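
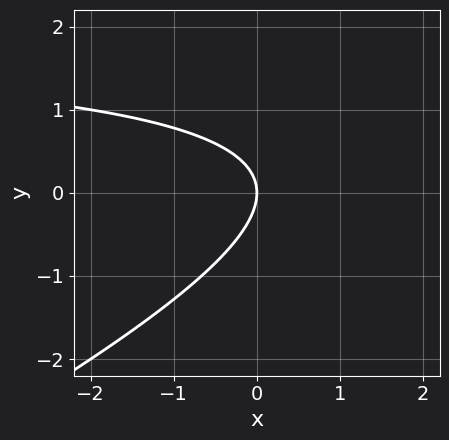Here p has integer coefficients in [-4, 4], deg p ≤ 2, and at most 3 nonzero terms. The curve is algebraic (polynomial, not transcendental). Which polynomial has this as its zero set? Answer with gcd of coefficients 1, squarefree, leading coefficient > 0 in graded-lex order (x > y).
x*y - 2*y^2 - 2*x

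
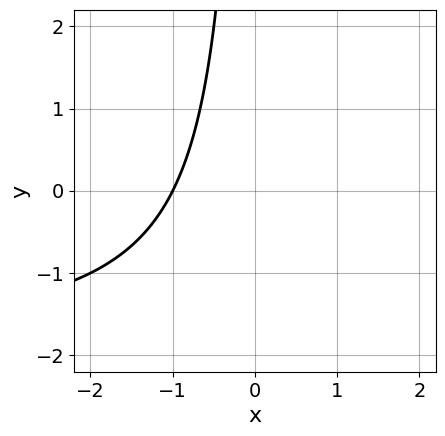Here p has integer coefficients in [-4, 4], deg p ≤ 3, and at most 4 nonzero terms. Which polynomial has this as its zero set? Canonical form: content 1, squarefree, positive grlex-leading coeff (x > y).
x*y + 2*x + 2

First, deg p = 2. The shape is more complex than any degree-1 curve.
Next, reading off the gridlines: it misses every integer gridline on the y-axis; it crosses the x-axis at the gridline x = -1.
Finally, fitting integer coefficients to these (and the overall shape) gives p.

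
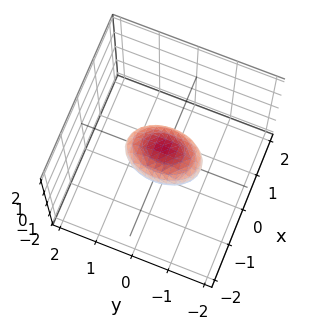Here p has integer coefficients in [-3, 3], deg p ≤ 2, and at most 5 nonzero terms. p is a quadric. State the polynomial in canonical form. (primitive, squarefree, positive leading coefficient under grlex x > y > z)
deg p = 2. Bounded and convex; a quadric.
Symmetries: it's symmetric under x → −x, forcing even powers of x; it's symmetric under y → −y, forcing even powers of y; the z ↦ −z reflection is a symmetry, so z appears only in even powers.
From the axis intercepts and sections: the y-axis gridline crossings are at y ∈ {-1, 1}.
Matching integer coefficients to the picture gives p.

2*x^2 + y^2 + 2*z^2 - 1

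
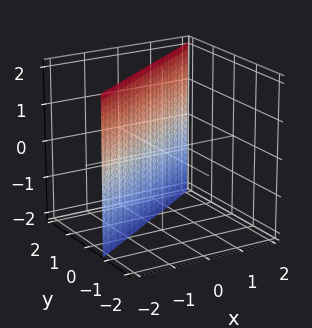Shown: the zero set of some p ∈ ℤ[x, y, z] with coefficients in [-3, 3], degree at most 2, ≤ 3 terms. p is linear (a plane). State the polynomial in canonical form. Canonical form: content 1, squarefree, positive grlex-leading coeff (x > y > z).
The degree is 1 — every cross-section is a straight line — this is a plane.
Against the integer gridlines: it misses every integer gridline on the z-axis; it meets the x-axis at x = -1 (among the integer gridlines).
Together with the visible shape, these determine p as stated.

2*x - 3*y + 2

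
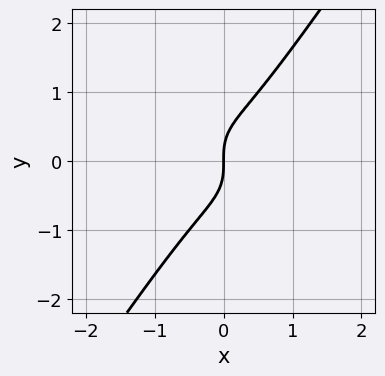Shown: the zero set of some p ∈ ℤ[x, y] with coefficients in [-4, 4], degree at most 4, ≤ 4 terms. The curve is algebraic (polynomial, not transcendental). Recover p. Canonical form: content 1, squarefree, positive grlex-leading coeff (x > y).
2*x^3 + 3*x^2*y - 2*y^3 + 2*x

First, degree: a generic line meets the curve in up to 3 points, so deg p = 3.
Next, against the integer gridlines: one y-axis crossing is at y = 0; one x-axis crossing is at x = 0.
Finally, solving for integer coefficients yields p as stated.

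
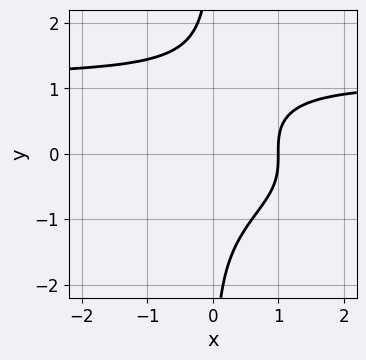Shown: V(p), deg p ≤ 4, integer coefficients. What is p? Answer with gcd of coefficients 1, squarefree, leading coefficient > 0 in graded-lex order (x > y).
2*x*y^3 - 3*x + 3

(a) The degree is 4 — a generic line meets the curve in up to 4 points.
(b) From the visible intercepts: it misses every integer gridline on the y-axis; it meets the x-axis at x = 1 (among the integer gridlines).
(c) Putting this together gives p.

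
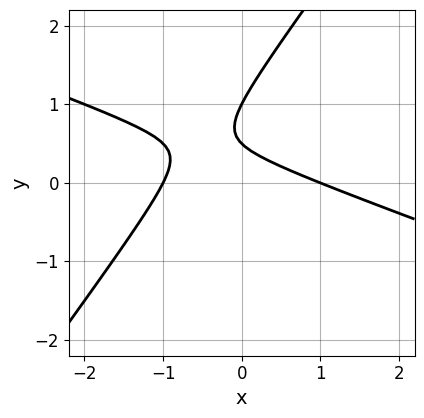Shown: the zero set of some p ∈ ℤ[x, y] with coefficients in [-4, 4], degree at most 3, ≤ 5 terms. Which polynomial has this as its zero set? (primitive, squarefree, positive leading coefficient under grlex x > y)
x^2 + 2*x*y - 2*y^2 + 3*y - 1

First, degree: the shape is more complex than any degree-1 curve, so deg p = 2.
Next, from the visible intercepts: among the integer gridlines, it crosses the x-axis at x ∈ {-1, 1}; it meets the y-axis at y = 1 (among the integer gridlines).
Finally, the integer polynomial consistent with all of this is the stated p.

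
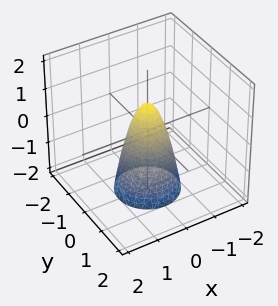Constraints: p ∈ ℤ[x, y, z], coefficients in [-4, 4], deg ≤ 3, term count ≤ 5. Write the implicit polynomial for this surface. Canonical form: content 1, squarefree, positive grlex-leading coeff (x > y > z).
3*x^2 + 3*y^2 + z - 1

deg p = 2. A generic line meets the surface in up to 2 points.
Symmetries: the z-axis is an axis of rotation, so x and y enter only as x² + y².
From the visible intercepts: one z-axis crossing is at z = 1; a circular section at z = 0 has radius between 0 and 1.
Assembling these constraints gives the stated polynomial.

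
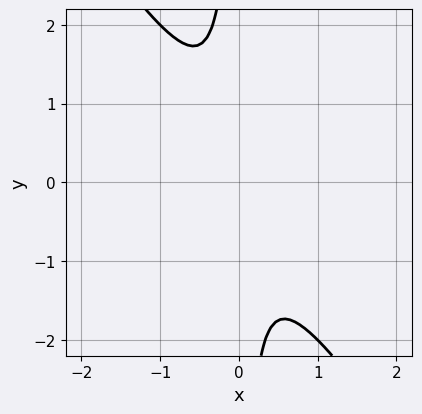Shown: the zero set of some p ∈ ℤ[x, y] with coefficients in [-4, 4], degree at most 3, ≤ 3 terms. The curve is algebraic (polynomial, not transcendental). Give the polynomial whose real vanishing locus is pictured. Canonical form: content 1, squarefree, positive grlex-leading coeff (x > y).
3*x^2 + 2*x*y + 1

First, degree: the shape is more complex than any degree-1 curve, so deg p = 2.
Next, reading off the gridlines: it misses every integer gridline on the y-axis; it misses every integer gridline on the x-axis.
Finally, these observations pin down the coefficients.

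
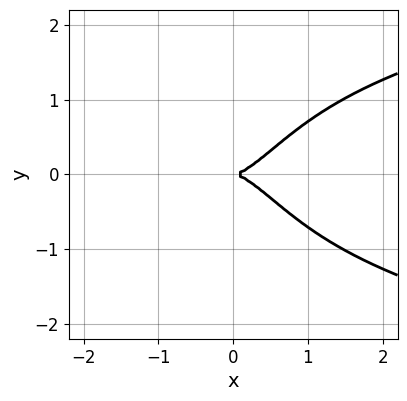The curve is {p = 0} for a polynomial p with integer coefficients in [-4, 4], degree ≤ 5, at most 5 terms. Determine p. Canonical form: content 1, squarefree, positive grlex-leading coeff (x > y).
x^2*y^2 - x^3 + y^2

(a) deg p = 4.
(b) Symmetries: mirror symmetry y ↦ −y ⇒ only even powers of y.
(c) Against the integer gridlines: it meets the x-axis at x = 0 (among the integer gridlines); it meets the y-axis at y = 0 (among the integer gridlines).
(d) These observations pin down the coefficients.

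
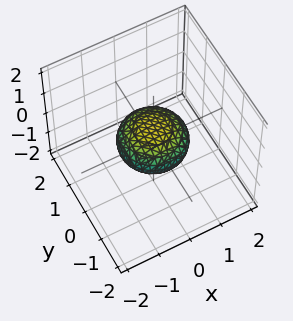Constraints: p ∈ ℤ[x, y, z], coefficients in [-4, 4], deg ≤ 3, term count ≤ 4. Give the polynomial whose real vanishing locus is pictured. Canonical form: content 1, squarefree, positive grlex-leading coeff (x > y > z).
x^2 + y^2 + 2*z^2 - 1

First, degree: bounded and convex; a quadric, so deg p = 2.
Next, symmetries: rotational symmetry about the z-axis ⇒ p depends on x, y only through x² + y²; mirror symmetry z ↦ −z ⇒ only even powers of z.
Next, from the visible intercepts: among the integer gridlines, it crosses the x-axis at x ∈ {-1, 1}; a circular section at z = 0 has radius exactly 1; among the integer gridlines, it crosses the y-axis at y ∈ {-1, 1}.
Finally, assembling these constraints gives the stated polynomial.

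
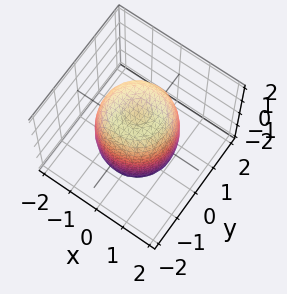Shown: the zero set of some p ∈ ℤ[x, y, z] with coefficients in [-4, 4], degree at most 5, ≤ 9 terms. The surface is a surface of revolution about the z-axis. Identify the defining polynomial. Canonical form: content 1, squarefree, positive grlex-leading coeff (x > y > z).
2*x^4 + 4*x^2*y^2 + 2*y^4 - 2*x^2 - 2*y^2 + z^2 - 2

(a) deg p = 4.
(b) Symmetry: the z-axis is an axis of rotation, so x and y enter only as x² + y².
(c) Reading off the gridlines: a circular section at z = 0 has radius between 1 and 2.
(d) Together with the visible shape, these determine p as stated.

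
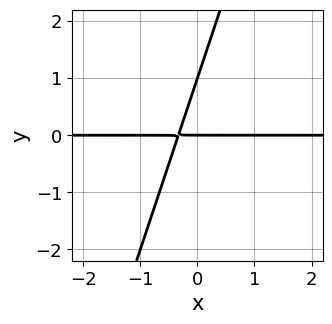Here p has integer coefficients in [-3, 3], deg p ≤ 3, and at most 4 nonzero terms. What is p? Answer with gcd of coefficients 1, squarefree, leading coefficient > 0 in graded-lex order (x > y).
Degree: a generic line meets the curve in up to 2 points, so deg p = 2.
Against the integer gridlines: the y-axis gridline crossings are at y ∈ {0, 1}; the visible x-axis segment lies entirely on the curve.
These observations pin down the coefficients.

3*x*y - y^2 + y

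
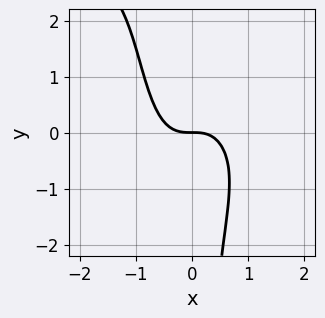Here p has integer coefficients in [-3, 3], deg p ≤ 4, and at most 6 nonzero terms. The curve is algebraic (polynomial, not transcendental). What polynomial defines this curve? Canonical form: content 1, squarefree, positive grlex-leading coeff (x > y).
x^2*y^2 + 3*x^3 + x*y^2 + 2*y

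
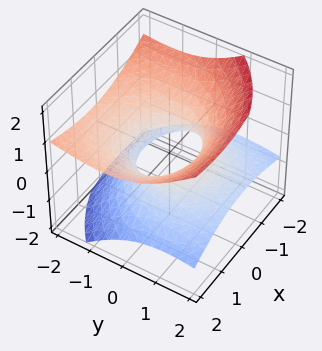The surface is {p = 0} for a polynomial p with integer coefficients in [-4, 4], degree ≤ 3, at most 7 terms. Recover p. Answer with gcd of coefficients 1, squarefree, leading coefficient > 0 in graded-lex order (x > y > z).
x^2 - x*z + y^2 + 2*y*z - 3*z^2 - 1

1. deg p = 2. A generic line meets the surface in up to 2 points.
2. Reading off the gridlines: the y-axis gridline crossings are at y ∈ {-1, 1}; among the integer gridlines, it crosses the x-axis at x ∈ {-1, 1}.
3. Solving for integer coefficients yields p as stated.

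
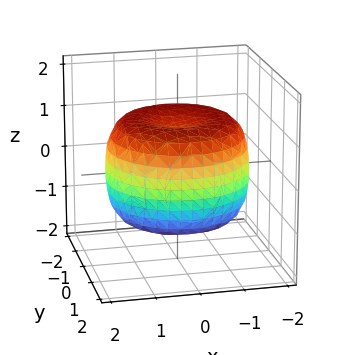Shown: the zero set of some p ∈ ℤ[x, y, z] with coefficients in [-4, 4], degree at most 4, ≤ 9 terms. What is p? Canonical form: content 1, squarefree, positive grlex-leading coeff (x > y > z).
x^4 + 2*x^2*y^2 + y^4 - 2*x^2 - 2*y^2 + 2*z^2 - 2

(a) The degree is 4 — the shape is more complex than any degree-3 surface.
(b) Symmetries: the z-axis is an axis of rotation, so x and y enter only as x² + y².
(c) From the axis intercepts and sections: the z-axis gridline crossings are at z ∈ {-1, 1}; a circular section at z = 0 has radius between 1 and 2.
(d) Fitting integer coefficients to these (and the overall shape) gives p.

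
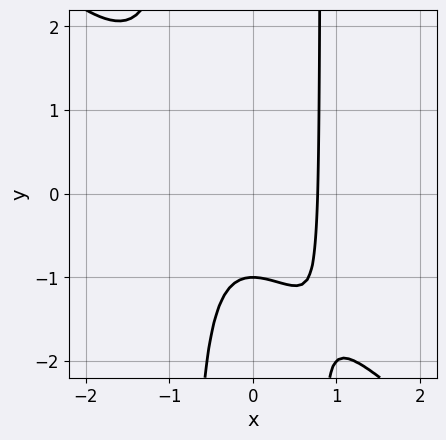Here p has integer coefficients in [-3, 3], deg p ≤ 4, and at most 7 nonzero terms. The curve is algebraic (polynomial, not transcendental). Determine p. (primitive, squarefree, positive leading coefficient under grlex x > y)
3*x^3 + 3*x^2*y + x^2 - 2*y - 2

The degree is 3 — no degree-2 curve has this shape.
From the axis intercepts and sections: it crosses the y-axis at the gridline y = -1.
These observations pin down the coefficients.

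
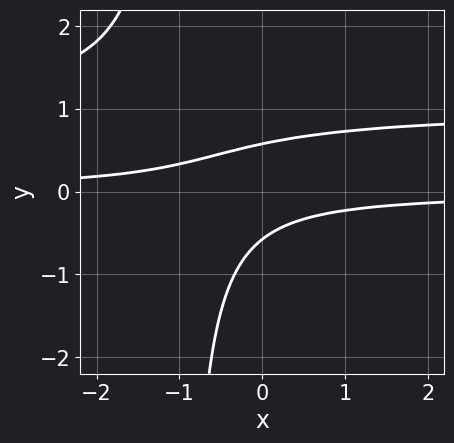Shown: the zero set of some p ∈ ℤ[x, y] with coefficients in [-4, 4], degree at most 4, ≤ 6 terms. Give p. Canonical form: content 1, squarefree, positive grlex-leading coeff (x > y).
3*x*y^2 - 3*x*y + 3*y^2 - 1

1. deg p = 3.
2. From the visible intercepts: the curve avoids every integer x-axis point in the box.
3. Assembling these constraints gives the stated polynomial.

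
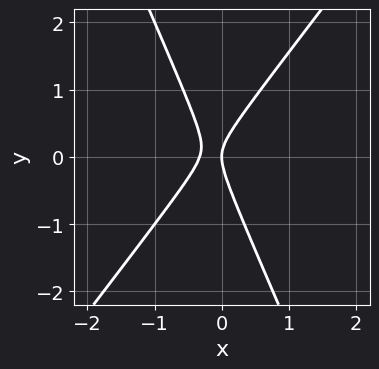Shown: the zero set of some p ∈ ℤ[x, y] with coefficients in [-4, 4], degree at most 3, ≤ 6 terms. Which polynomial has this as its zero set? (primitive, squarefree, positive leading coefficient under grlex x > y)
3*x^2 - x*y - y^2 + x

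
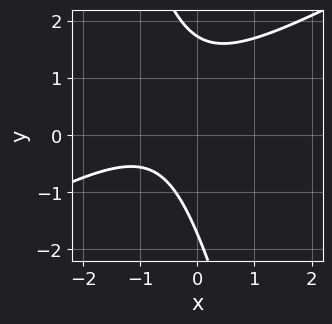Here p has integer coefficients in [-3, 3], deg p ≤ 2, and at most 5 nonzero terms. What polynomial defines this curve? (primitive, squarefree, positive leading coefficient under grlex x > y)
deg p = 2.
Observable constraints: no x-intercept at any integer in the box.
Fitting integer coefficients to these (and the overall shape) gives p.

2*x^2 - 3*x*y - y^2 + 3*x + 3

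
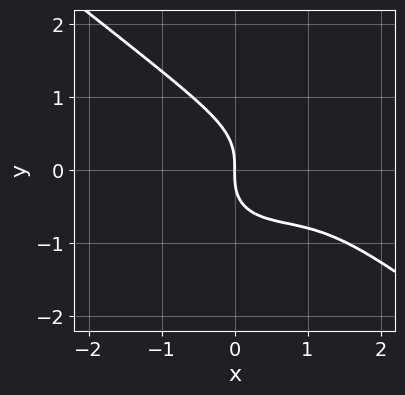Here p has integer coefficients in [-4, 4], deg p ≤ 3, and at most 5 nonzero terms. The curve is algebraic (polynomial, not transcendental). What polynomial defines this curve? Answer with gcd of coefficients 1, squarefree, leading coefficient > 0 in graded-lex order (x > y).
First, the degree is 3 — no degree-2 curve has this shape.
Then, from the axis intercepts and sections: it crosses the x-axis at the gridline x = 0; it crosses the y-axis at the gridline y = 0.
Finally, fitting integer coefficients to these (and the overall shape) gives p.

x^3 + 2*y^3 - 2*x^2 + 2*x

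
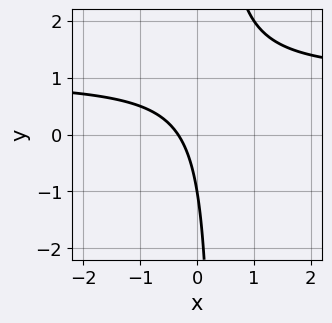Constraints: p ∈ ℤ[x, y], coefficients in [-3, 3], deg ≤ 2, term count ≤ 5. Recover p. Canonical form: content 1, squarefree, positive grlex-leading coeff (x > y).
3*x*y - 3*x - y - 1

(a) deg p = 2.
(b) Observable constraints: it meets the y-axis at y = -1 (among the integer gridlines).
(c) Together with the visible shape, these determine p as stated.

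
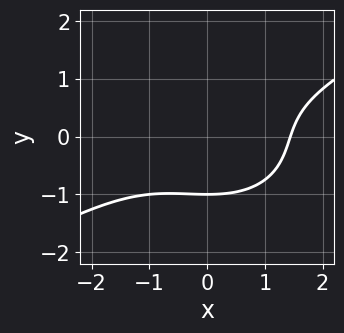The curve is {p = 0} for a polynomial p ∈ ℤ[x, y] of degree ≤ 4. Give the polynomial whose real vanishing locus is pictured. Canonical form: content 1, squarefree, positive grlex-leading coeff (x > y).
(a) The degree is 3 — no degree-2 curve has this shape.
(b) Checking where it meets the axes: it crosses the y-axis at the gridline y = -1.
(c) Putting this together gives p.

x^3 - x^2*y - 3*y^3 - 3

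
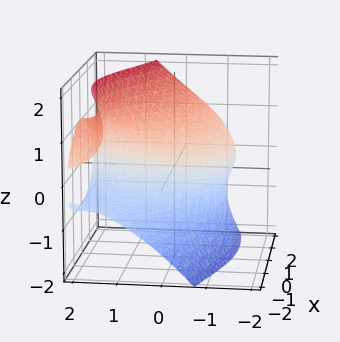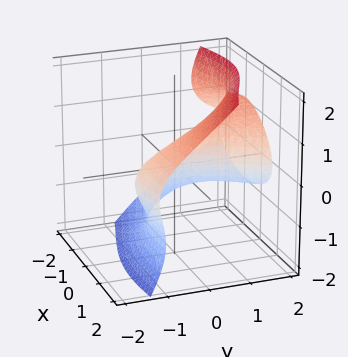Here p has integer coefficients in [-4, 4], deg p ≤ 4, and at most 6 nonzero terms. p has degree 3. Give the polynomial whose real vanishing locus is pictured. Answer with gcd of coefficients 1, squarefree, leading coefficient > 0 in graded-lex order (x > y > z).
x^2*y + 3*y*z^2 - 2*z^3 - y^2 + 3*x

First, the degree is 3 — the shape is more complex than any degree-2 surface.
Then, reading off the gridlines: it crosses the y-axis at the gridline y = 0; one x-axis crossing is at x = 0; one z-axis crossing is at z = 0.
Finally, putting this together gives p.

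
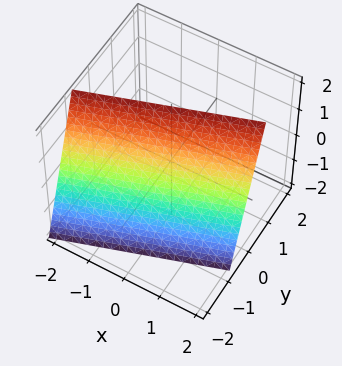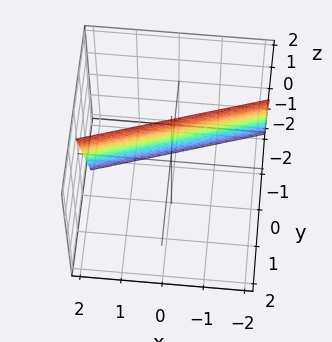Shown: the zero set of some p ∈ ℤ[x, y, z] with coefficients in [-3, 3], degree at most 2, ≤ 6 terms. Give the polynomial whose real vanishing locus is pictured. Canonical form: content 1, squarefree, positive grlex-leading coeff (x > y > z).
x - 3*y + z - 2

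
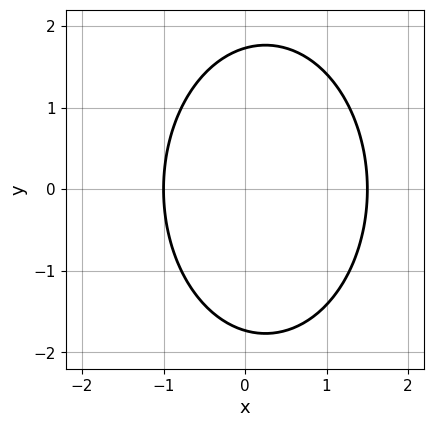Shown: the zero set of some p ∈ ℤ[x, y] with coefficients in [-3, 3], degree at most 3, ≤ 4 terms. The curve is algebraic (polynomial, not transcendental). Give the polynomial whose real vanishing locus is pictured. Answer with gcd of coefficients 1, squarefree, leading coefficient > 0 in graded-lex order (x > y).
1. Degree: the shape is more complex than any degree-1 curve, so deg p = 2.
2. Symmetries: the y ↦ −y reflection is a symmetry, so y appears only in even powers.
3. Against the integer gridlines: it meets the x-axis at x = -1 (among the integer gridlines).
4. Fitting integer coefficients to these (and the overall shape) gives p.

2*x^2 + y^2 - x - 3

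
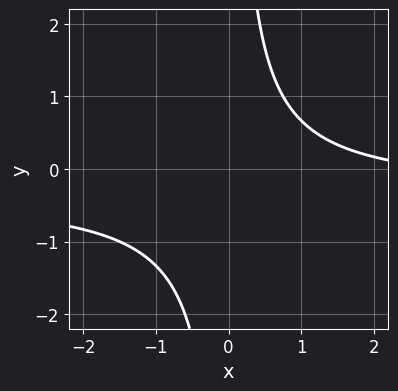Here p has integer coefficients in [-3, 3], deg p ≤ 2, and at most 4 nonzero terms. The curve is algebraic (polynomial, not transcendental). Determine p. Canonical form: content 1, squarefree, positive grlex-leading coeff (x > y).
3*x*y + x - 3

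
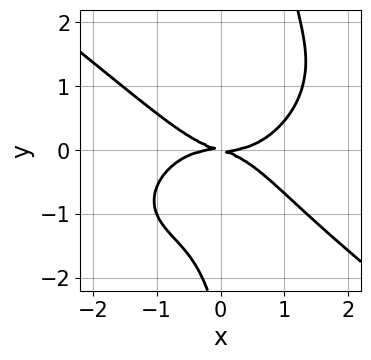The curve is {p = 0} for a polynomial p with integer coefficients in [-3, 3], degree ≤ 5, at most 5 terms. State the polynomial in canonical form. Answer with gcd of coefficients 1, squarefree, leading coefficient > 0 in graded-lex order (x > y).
Degree: the shape is more complex than any degree-3 curve, so deg p = 4.
Against the integer gridlines: it crosses the x-axis at the gridline x = 0; one y-axis crossing is at y = 0.
Assembling these constraints gives the stated polynomial.

x^4 + 2*x*y^3 - y^3 - x*y - 3*y^2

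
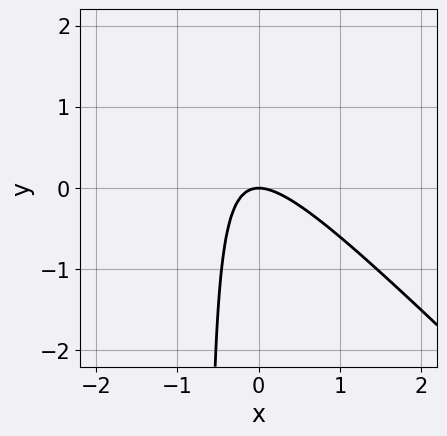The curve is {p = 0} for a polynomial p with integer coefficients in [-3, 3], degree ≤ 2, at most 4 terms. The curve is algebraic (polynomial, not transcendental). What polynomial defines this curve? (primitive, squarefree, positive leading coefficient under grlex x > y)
3*x^2 + 3*x*y + 2*y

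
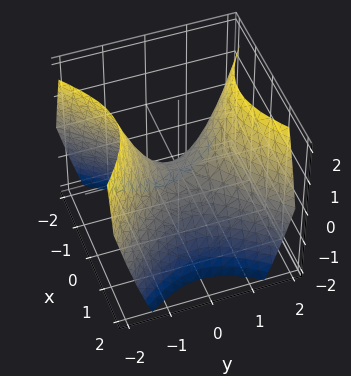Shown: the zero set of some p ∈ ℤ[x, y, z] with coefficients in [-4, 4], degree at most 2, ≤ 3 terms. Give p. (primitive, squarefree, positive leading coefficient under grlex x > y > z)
x^2 - y^2 + z

First, the degree is 2 — a saddle surface; a quadric.
Next, symmetries: mirror symmetry y ↦ −y ⇒ only even powers of y; it's symmetric under x → −x, forcing even powers of x.
Next, against the integer gridlines: it meets the x-axis at x = 0 (among the integer gridlines); it crosses the z-axis at the gridline z = 0; it meets the y-axis at y = 0 (among the integer gridlines).
Finally, solving for integer coefficients yields p as stated.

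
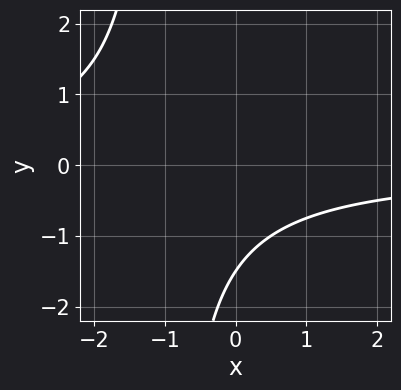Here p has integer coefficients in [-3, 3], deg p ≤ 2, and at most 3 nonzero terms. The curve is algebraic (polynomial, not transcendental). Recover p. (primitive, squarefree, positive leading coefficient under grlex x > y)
2*x*y + 2*y + 3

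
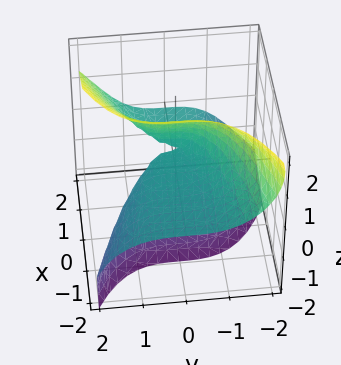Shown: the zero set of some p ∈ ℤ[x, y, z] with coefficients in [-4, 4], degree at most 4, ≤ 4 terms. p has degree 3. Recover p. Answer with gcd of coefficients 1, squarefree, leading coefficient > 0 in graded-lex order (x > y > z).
y^3 - z^3 - 3*x*z + 2*z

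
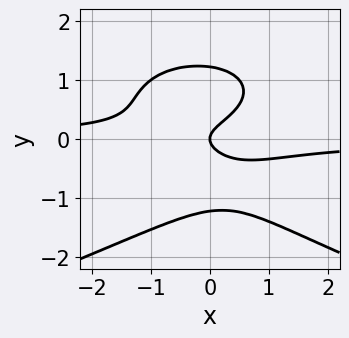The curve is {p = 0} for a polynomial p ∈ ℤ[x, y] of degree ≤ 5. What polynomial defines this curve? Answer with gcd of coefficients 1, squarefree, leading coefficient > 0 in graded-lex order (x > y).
(a) deg p = 4.
(b) Reading off the gridlines: it crosses the x-axis at the gridline x = 0; one y-axis crossing is at y = 0.
(c) Matching integer coefficients to the picture gives p.

2*y^4 + 2*x^2*y - 3*y^2 + x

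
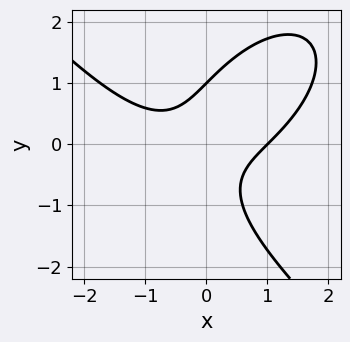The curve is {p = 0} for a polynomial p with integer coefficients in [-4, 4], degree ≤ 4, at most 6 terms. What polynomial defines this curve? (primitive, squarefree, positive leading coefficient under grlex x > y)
x^3 + y^3 - 3*x*y - 1

(a) Degree: a generic line meets the curve in up to 3 points, so deg p = 3.
(b) Observable constraints: it meets the x-axis at x = 1 (among the integer gridlines); it meets the y-axis at y = 1 (among the integer gridlines).
(c) These observations pin down the coefficients.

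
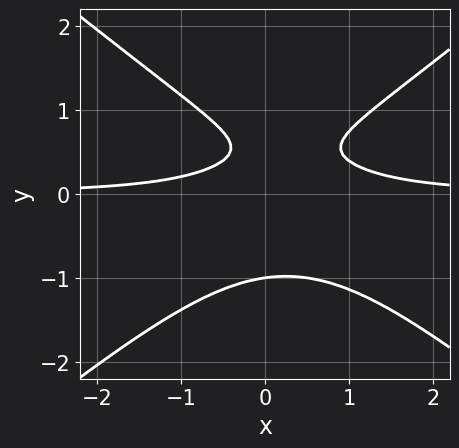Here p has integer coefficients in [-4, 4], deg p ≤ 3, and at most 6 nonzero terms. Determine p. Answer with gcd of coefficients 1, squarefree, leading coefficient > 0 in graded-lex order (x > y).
1. deg p = 3. A generic line meets the curve in up to 3 points.
2. Observable constraints: it misses every integer gridline on the x-axis; it meets the y-axis at y = -1 (among the integer gridlines).
3. Solving for integer coefficients yields p as stated.

2*x^2*y - 3*y^3 - x*y + 2*y - 1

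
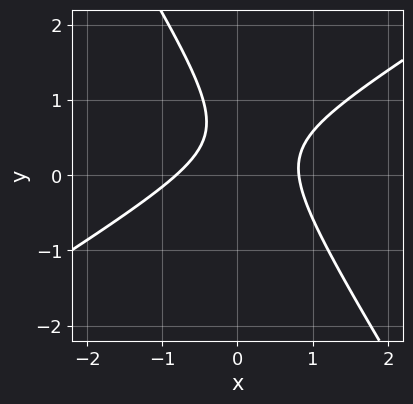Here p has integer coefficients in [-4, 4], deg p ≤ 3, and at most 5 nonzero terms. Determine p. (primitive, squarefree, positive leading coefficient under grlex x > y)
3*x^2 - 3*x*y - 3*y^2 + 3*y - 2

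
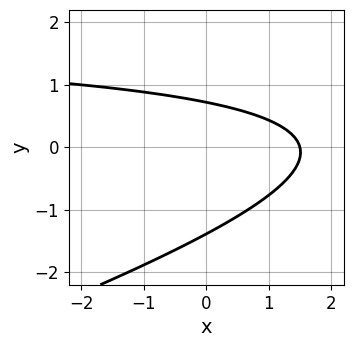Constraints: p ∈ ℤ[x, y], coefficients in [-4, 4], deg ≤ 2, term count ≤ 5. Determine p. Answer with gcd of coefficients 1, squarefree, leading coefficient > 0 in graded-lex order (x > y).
(a) The degree is 2 — a generic line meets the curve in up to 2 points.
(b) Putting this together gives p.

x*y - 3*y^2 - 2*x - 2*y + 3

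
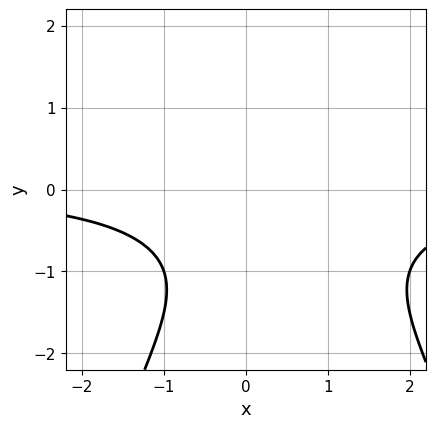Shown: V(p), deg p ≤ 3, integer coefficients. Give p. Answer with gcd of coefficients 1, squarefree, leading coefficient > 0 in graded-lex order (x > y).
x^2*y - x*y + 2*y^2 + 3*y + 3

deg p = 3. A generic line meets the curve in up to 3 points.
Observable constraints: no y-intercept at any integer in the box; no x-intercept at any integer in the box.
Solving for integer coefficients yields p as stated.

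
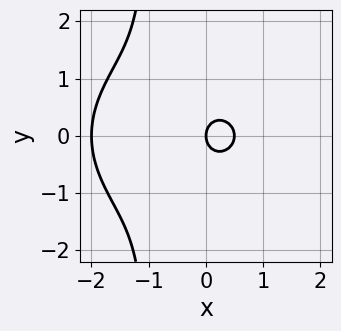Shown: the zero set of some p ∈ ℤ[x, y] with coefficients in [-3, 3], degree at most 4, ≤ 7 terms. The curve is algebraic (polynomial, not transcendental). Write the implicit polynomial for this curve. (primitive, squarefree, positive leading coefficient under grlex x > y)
2*x^3 + 3*x*y^2 + 3*x^2 + 3*y^2 - 2*x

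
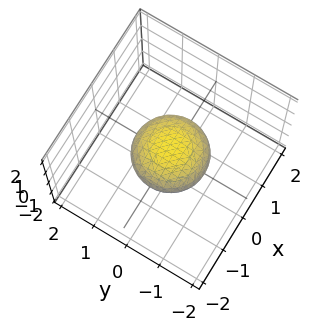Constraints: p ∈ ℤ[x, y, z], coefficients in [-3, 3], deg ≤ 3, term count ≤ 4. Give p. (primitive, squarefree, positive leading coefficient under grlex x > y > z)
x^2 + y^2 + 2*z^2 - 1

First, deg p = 2.
Then, symmetries: rotational symmetry about the z-axis ⇒ p depends on x, y only through x² + y².
Next, from the visible intercepts: the y-axis gridline crossings are at y ∈ {-1, 1}; a circular section at z = 0 has radius exactly 1; among the integer gridlines, it crosses the x-axis at x ∈ {-1, 1}.
Finally, putting this together gives p.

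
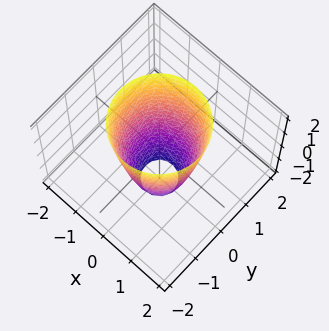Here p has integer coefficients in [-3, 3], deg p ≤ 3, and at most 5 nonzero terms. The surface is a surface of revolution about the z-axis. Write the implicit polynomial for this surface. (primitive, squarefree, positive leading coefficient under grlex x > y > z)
3*x^2 + 3*y^2 - z - 3

(a) deg p = 2. A generic line meets the surface in up to 2 points.
(b) Symmetries: the surface is invariant under rotation about z: p = q(x² + y², z).
(c) Observable constraints: among the integer gridlines, it crosses the y-axis at y ∈ {-1, 1}; a circular section at z = 1 has radius between 1 and 2.
(d) Matching integer coefficients to the picture gives p. Check: (1, 0, 0) on the x-axis lies on the surface, and p(1, 0, 0) = 0. ✓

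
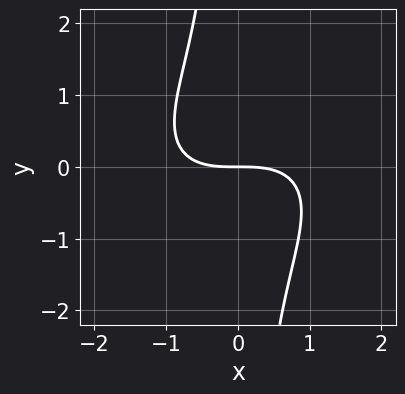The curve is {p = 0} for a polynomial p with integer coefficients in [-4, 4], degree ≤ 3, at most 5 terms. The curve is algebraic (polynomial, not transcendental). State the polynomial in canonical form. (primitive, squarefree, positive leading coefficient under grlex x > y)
(a) deg p = 3. No degree-2 curve has this shape.
(b) Reading off the gridlines: one y-axis crossing is at y = 0; it crosses the x-axis at the gridline x = 0.
(c) Fitting integer coefficients to these (and the overall shape) gives p.

x^3 - x^2*y + 2*x*y^2 + 3*y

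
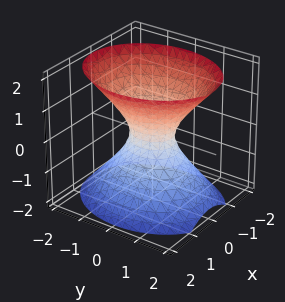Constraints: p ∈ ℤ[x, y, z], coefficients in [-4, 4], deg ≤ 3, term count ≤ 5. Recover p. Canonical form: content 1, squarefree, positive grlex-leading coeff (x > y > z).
3*x^2 + 2*y^2 - 2*z^2 - 1

The degree is 2 — an hourglass — one-sheet hyperboloid; a quadric.
Symmetries: the y ↦ −y reflection is a symmetry, so y appears only in even powers; the x ↦ −x reflection is a symmetry, so x appears only in even powers; it's symmetric under z → −z, forcing even powers of z.
Observable constraints: it misses every integer gridline on the z-axis.
These observations pin down the coefficients.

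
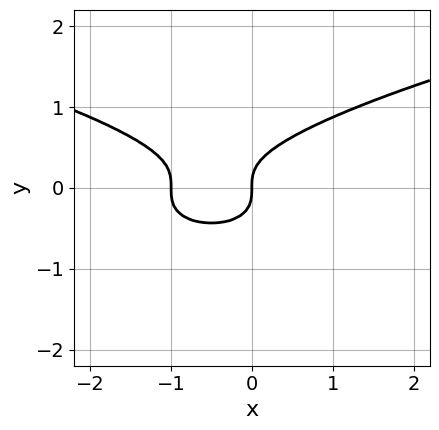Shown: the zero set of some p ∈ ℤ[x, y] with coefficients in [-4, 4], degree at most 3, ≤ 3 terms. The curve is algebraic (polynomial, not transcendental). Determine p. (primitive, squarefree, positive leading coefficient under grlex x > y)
3*y^3 - x^2 - x

deg p = 3. No degree-2 curve has this shape.
Observable constraints: among the integer gridlines, it crosses the x-axis at x ∈ {-1, 0}; one y-axis crossing is at y = 0.
Matching integer coefficients to the picture gives p.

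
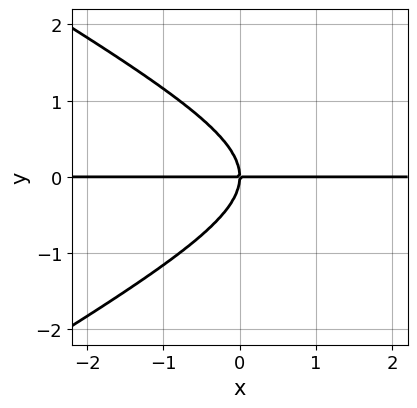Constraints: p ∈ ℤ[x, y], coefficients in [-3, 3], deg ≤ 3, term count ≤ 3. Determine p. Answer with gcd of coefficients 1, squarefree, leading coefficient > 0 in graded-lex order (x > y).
x^2*y - 3*y^3 - 3*x*y

Degree: the shape is more complex than any degree-2 curve, so deg p = 3.
Against the integer gridlines: every point of the x-axis in the box is on the curve; it crosses the y-axis at the gridline y = 0.
Fitting integer coefficients to these (and the overall shape) gives p.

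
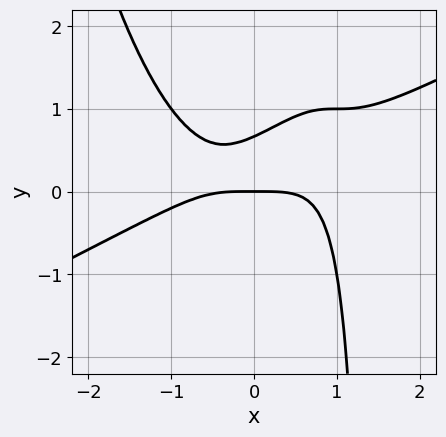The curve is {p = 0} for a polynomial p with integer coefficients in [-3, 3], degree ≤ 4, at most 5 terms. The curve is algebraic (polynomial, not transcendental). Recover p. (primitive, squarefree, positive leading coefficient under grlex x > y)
x^4 - 2*x^3*y + 2*x*y^2 - 3*y^2 + 2*y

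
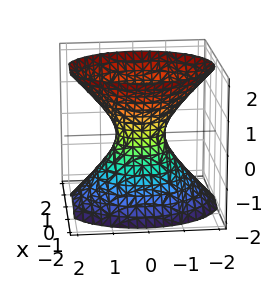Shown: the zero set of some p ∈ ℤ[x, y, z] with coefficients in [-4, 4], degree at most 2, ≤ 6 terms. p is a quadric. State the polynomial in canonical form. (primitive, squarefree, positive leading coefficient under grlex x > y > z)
3*x^2 + 2*y^2 - 2*z^2 - 1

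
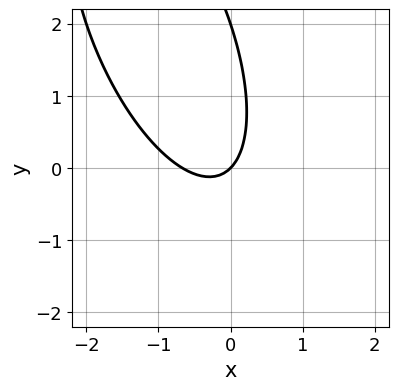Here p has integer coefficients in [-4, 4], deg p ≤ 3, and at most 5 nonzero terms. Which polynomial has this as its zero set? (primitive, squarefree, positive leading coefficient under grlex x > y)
Degree: the shape is more complex than any degree-1 curve, so deg p = 2.
Against the integer gridlines: it crosses the x-axis at the gridline x = 0; the y-axis gridline crossings are at y ∈ {0, 2}.
The integer polynomial consistent with all of this is the stated p.

3*x^2 + 2*x*y + y^2 + 2*x - 2*y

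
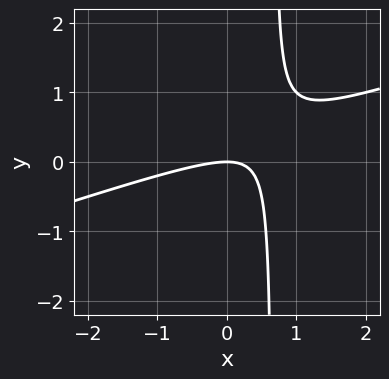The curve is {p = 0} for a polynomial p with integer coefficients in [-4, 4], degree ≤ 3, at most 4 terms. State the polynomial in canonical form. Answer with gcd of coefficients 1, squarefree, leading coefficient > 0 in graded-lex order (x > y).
The degree is 2 — no degree-1 curve has this shape.
Observable constraints: one y-axis crossing is at y = 0; it meets the x-axis at x = 0 (among the integer gridlines).
Putting this together gives p.

x^2 - 3*x*y + 2*y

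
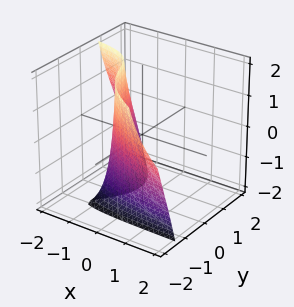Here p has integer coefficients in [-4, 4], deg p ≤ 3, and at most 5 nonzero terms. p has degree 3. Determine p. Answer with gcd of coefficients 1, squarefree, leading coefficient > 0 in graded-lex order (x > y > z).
1. The degree is 3 — a generic line meets the surface in up to 3 points.
2. From the visible intercepts: the surface avoids every integer z-axis point in the box.
3. These observations pin down the coefficients.

x*y*z - y^3 - 3*x - 2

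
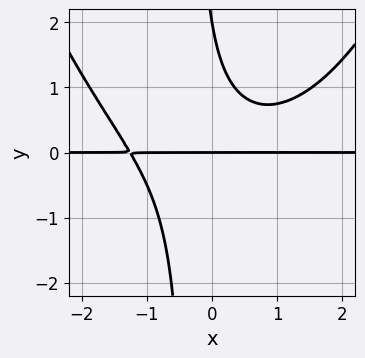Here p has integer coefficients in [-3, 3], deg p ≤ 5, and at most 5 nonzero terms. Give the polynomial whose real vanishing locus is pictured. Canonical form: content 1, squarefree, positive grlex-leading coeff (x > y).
x^3*y - 3*x*y^2 - y^2 + 2*y

Degree: no degree-3 curve has this shape, so deg p = 4.
Checking where it meets the axes: the visible x-axis segment lies entirely on the curve; among the integer gridlines, it crosses the y-axis at y ∈ {0, 2}.
Matching integer coefficients to the picture gives p.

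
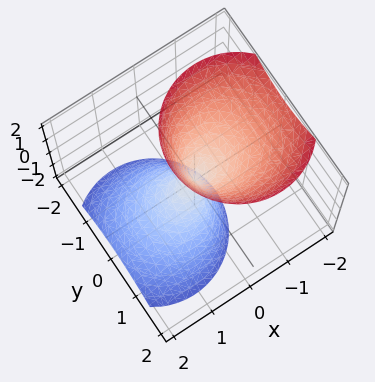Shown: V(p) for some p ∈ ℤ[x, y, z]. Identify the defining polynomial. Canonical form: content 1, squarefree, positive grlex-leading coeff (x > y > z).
3*x^2 + 3*x*z + 3*y^2 - z^2

(a) There are 2 components. They look like related sheets of one shape, so recover p as a whole.
(b) The degree is 2 — a generic line meets the surface in up to 2 points.
(c) From the visible intercepts: it crosses the y-axis at the gridline y = 0; it crosses the z-axis at the gridline z = 0.
(d) Matching integer coefficients to the picture gives p.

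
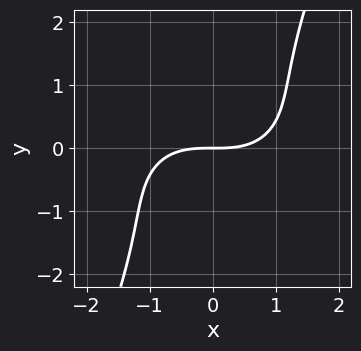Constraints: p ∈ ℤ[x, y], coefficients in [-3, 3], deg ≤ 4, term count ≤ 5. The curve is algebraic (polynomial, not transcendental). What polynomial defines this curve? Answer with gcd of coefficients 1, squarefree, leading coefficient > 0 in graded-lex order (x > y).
x^3 + 2*x*y^2 - y^3 - 3*y

First, the degree is 3 — no degree-2 curve has this shape.
Then, from the visible intercepts: it meets the y-axis at y = 0 (among the integer gridlines); it meets the x-axis at x = 0 (among the integer gridlines).
Finally, assembling these constraints gives the stated polynomial.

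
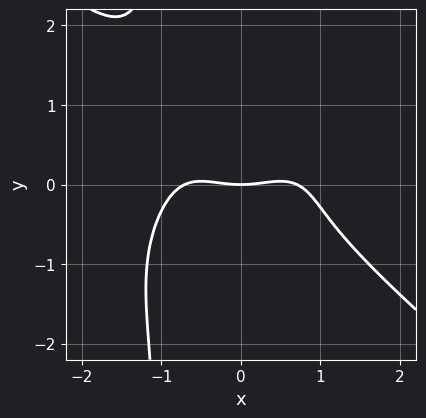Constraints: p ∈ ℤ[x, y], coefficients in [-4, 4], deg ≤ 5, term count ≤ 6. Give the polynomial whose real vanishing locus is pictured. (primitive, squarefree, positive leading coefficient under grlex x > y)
First, the degree is 4 — the shape is more complex than any degree-3 curve.
Then, against the integer gridlines: it crosses the x-axis at the gridline x = 0; one y-axis crossing is at y = 0.
Finally, putting this together gives p.

2*x^4 + 3*x*y^3 + 3*y^3 - x^2 + 3*y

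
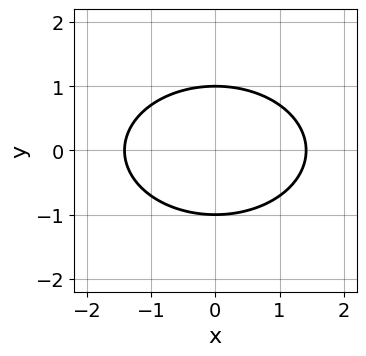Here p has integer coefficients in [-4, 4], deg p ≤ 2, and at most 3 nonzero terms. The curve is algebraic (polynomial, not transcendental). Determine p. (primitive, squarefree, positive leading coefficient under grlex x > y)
x^2 + 2*y^2 - 2

1. The degree is 2 — a generic line meets the curve in up to 2 points.
2. Symmetries: the x ↦ −x reflection is a symmetry, so x appears only in even powers; mirror symmetry y ↦ −y ⇒ only even powers of y.
3. Observable constraints: the y-axis gridline crossings are at y ∈ {-1, 1}.
4. These observations pin down the coefficients.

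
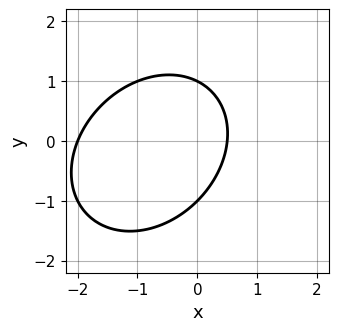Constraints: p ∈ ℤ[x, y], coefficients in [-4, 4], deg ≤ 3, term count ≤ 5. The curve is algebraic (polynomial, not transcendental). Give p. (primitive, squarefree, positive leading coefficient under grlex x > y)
(a) deg p = 2. No degree-1 curve has this shape.
(b) Against the integer gridlines: the y-axis gridline crossings are at y ∈ {-1, 1}; one x-axis crossing is at x = -2.
(c) Matching integer coefficients to the picture gives p.

2*x^2 - x*y + 2*y^2 + 3*x - 2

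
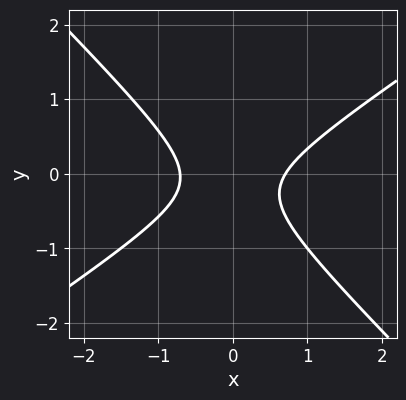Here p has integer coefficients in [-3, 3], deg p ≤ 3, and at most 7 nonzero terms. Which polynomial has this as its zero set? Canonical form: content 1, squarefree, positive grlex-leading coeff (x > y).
(a) Degree: a generic line meets the curve in up to 2 points, so deg p = 2.
(b) Observable constraints: the curve avoids every integer y-axis point in the box.
(c) The integer polynomial consistent with all of this is the stated p.

2*x^2 - x*y - 3*y^2 - y - 1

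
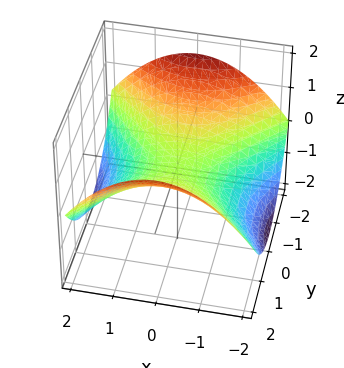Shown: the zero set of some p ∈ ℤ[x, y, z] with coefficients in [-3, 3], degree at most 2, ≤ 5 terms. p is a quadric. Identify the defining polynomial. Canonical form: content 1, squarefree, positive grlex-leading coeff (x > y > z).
deg p = 2. A saddle surface; a quadric.
Symmetries: it's symmetric under y → −y, forcing even powers of y; the x ↦ −x reflection is a symmetry, so x appears only in even powers.
From the visible intercepts: it meets the x-axis at x = 0 (among the integer gridlines); it crosses the y-axis at the gridline y = 0; it meets the z-axis at z = 0 (among the integer gridlines).
Fitting integer coefficients to these (and the overall shape) gives p.

x^2 - y^2 + 3*z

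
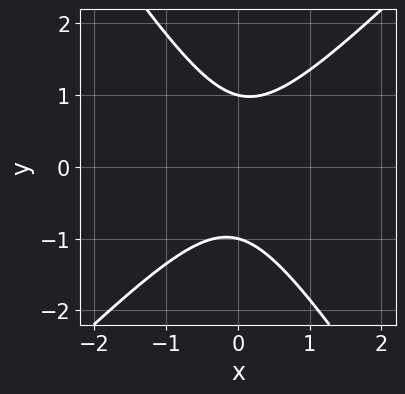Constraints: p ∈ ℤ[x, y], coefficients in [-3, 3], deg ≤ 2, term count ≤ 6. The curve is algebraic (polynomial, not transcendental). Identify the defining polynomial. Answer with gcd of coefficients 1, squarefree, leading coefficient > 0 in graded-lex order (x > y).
3*x^2 - x*y - 2*y^2 + 2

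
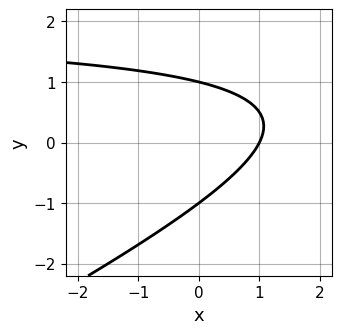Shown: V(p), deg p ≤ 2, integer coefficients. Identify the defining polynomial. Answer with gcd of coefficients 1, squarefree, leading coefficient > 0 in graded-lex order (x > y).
x*y - 2*y^2 - 2*x + 2

1. The degree is 2 — the shape is more complex than any degree-1 curve.
2. From the visible intercepts: it crosses the x-axis at the gridline x = 1; the y-axis gridline crossings are at y ∈ {-1, 1}.
3. Putting this together gives p.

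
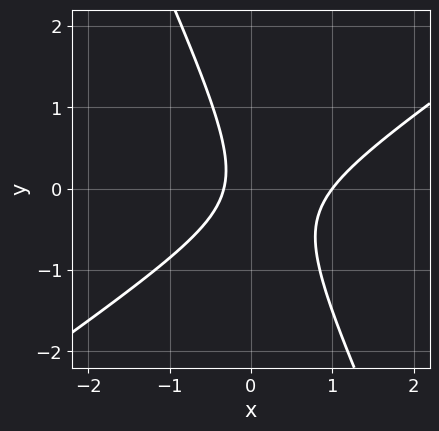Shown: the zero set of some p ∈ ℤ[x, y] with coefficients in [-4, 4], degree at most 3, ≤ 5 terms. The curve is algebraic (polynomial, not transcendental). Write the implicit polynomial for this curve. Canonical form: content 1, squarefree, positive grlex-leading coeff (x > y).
3*x^2 - 3*x*y - 2*y^2 - 2*x - 1

First, degree: the shape is more complex than any degree-1 curve, so deg p = 2.
Then, from the visible intercepts: it crosses the x-axis at the gridline x = 1; no y-intercept at any integer in the box.
Finally, assembling these constraints gives the stated polynomial.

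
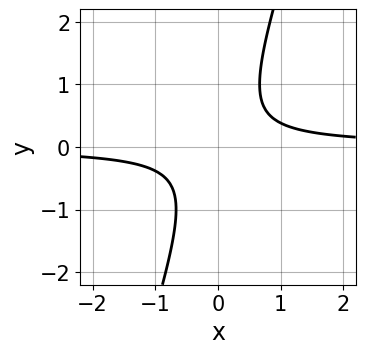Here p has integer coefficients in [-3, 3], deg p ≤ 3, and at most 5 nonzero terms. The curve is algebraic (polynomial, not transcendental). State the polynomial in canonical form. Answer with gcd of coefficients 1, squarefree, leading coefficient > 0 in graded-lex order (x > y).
First, deg p = 2. The shape is more complex than any degree-1 curve.
Then, checking where it meets the axes: it misses every integer gridline on the x-axis; no y-intercept at any integer in the box.
Finally, fitting integer coefficients to these (and the overall shape) gives p.

3*x*y - y^2 - 1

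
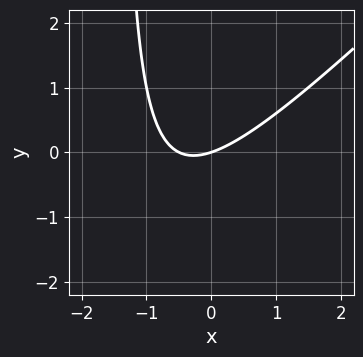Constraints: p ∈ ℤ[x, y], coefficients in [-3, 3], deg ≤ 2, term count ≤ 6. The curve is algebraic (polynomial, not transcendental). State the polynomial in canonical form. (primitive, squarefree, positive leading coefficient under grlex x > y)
2*x^2 - 2*x*y + x - 3*y

(a) Degree: the shape is more complex than any degree-1 curve, so deg p = 2.
(b) Reading off the gridlines: it crosses the x-axis at the gridline x = 0; it meets the y-axis at y = 0 (among the integer gridlines).
(c) Solving for integer coefficients yields p as stated.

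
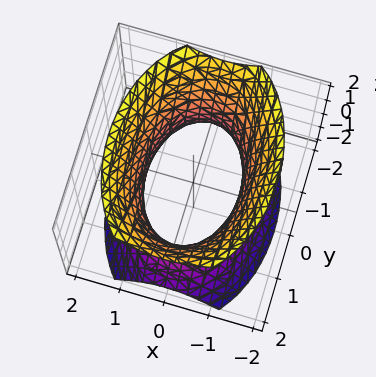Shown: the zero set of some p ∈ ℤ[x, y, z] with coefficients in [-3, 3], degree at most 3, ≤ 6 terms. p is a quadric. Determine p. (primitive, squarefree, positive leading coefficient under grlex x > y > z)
1. The degree is 2 — an hourglass — one-sheet hyperboloid; a quadric.
2. Symmetries: mirror symmetry x ↦ −x ⇒ only even powers of x; it's symmetric under y → −y, forcing even powers of y; mirror symmetry z ↦ −z ⇒ only even powers of z.
3. Reading off the gridlines: the x-axis gridline crossings are at x ∈ {-1, 1}; no z-intercept at any integer in the box.
4. Matching integer coefficients to the picture gives p.

2*x^2 + y^2 - z^2 - 2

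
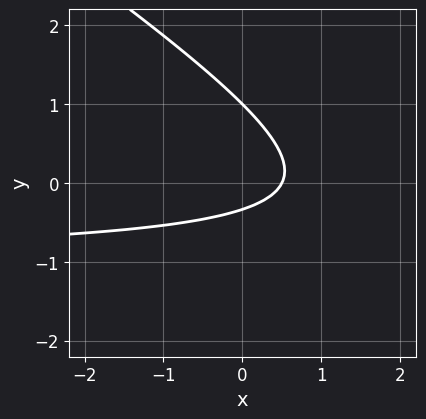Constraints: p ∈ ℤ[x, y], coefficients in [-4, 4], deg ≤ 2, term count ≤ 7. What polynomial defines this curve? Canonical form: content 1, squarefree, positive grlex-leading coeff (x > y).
Degree: no degree-1 curve has this shape, so deg p = 2.
Reading off the gridlines: it meets the y-axis at y = 1 (among the integer gridlines).
Solving for integer coefficients yields p as stated.

2*x*y + 3*y^2 + 2*x - 2*y - 1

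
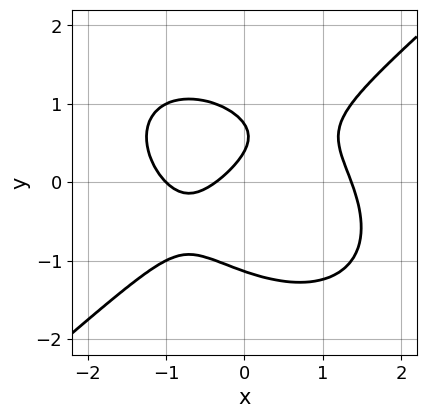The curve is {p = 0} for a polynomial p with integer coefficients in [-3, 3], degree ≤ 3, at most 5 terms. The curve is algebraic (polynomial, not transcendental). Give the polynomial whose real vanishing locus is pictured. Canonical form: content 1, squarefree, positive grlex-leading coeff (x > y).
1. The degree is 3 — the shape is more complex than any degree-2 curve.
2. Against the integer gridlines: one x-axis crossing is at x = -1.
3. Putting this together gives p.

2*x^3 - 3*y^3 - 3*x + 3*y - 1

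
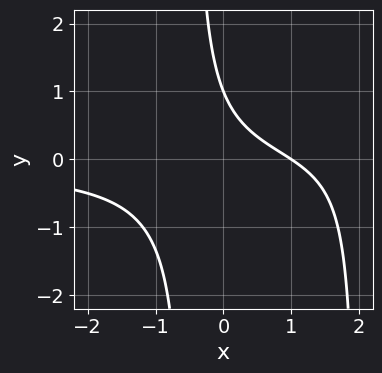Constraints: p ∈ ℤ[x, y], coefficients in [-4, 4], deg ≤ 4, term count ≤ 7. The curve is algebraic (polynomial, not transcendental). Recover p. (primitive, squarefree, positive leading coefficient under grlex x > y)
(a) deg p = 3. The shape is more complex than any degree-2 curve.
(b) Reading off the gridlines: it crosses the x-axis at the gridline x = 1; one y-axis crossing is at y = 1.
(c) The integer polynomial consistent with all of this is the stated p.

2*x^2*y - 3*x*y - 2*x - 2*y + 2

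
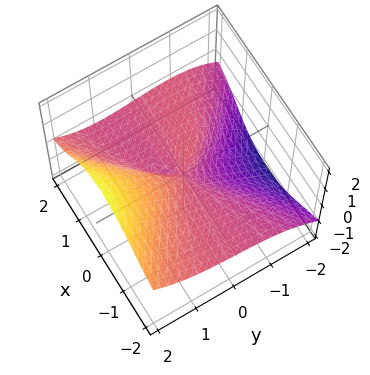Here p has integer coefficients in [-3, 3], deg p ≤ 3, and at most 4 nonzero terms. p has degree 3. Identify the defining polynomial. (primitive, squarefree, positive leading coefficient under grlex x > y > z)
First, deg p = 3.
Then, from the axis intercepts and sections: it meets the z-axis at z = 0 (among the integer gridlines); the visible x-axis segment lies entirely on the surface.
Finally, fitting integer coefficients to these (and the overall shape) gives p.

3*x^2*z - y^3 + z^3 + x*y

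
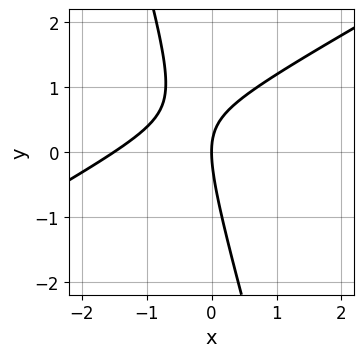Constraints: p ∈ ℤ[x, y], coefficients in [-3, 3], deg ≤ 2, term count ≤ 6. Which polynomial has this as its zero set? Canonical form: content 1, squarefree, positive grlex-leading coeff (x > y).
First, degree: the shape is more complex than any degree-1 curve, so deg p = 2.
Then, from the visible intercepts: it crosses the x-axis at the gridline x = 0; it meets the y-axis at y = 0 (among the integer gridlines).
Finally, matching integer coefficients to the picture gives p.

2*x^2 - 3*x*y - y^2 + 3*x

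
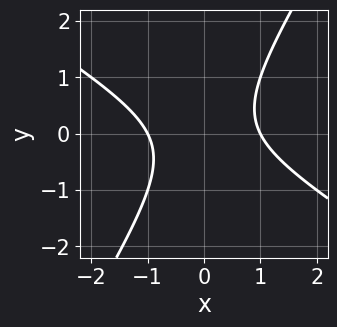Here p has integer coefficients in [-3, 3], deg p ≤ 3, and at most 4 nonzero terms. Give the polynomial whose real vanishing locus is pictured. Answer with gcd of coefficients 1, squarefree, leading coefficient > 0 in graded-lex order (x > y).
x^2 + x*y - y^2 - 1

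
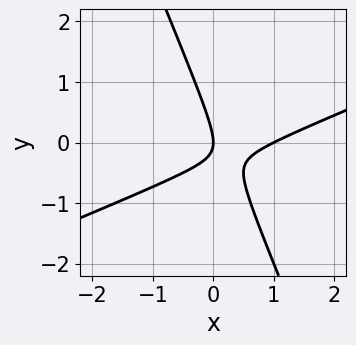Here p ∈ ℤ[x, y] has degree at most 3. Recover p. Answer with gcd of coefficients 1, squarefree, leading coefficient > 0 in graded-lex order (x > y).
The degree is 2 — a generic line meets the curve in up to 2 points.
Against the integer gridlines: it crosses the y-axis at the gridline y = 0; among the integer gridlines, it crosses the x-axis at x ∈ {0, 1}.
Solving for integer coefficients yields p as stated.

x^2 - 2*x*y - y^2 - x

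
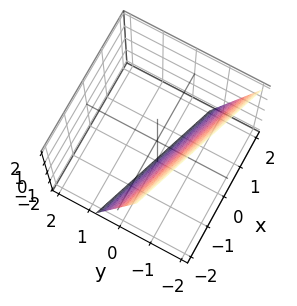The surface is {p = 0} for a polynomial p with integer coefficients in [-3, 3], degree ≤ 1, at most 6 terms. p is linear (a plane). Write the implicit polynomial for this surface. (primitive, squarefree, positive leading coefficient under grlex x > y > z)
1. deg p = 1. The surface is flat (a plane).
2. Observable constraints: it crosses the x-axis at the gridline x = -2; it meets the z-axis at z = -2 (among the integer gridlines).
3. Putting this together gives p.

x + 3*y + z + 2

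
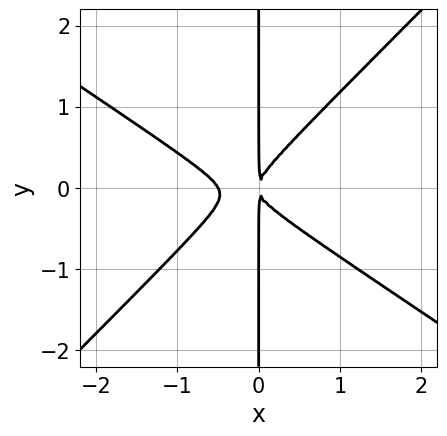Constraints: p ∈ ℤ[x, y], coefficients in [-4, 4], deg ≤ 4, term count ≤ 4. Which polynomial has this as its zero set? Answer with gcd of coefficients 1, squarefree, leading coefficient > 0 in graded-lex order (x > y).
1. The degree is 3 — a generic line meets the curve in up to 3 points.
2. Checking where it meets the axes: the visible y-axis segment lies entirely on the curve.
3. These observations pin down the coefficients.

2*x^3 + x^2*y - 3*x*y^2 + x^2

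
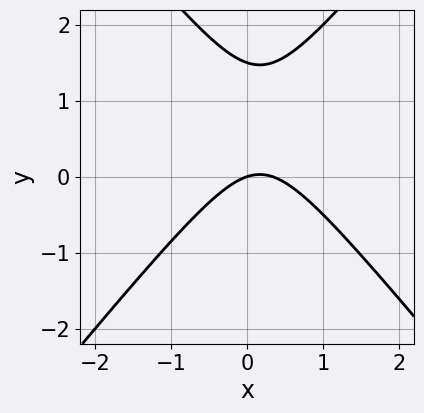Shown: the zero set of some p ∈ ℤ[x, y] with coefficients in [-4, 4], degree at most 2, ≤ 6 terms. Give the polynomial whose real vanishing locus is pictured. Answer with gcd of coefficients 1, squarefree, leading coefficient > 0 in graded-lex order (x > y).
1. deg p = 2. No degree-1 curve has this shape.
2. From the axis intercepts and sections: it crosses the x-axis at the gridline x = 0; it crosses the y-axis at the gridline y = 0.
3. Solving for integer coefficients yields p as stated.

3*x^2 - 2*y^2 - x + 3*y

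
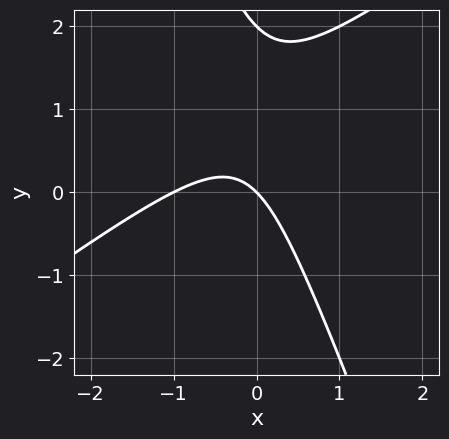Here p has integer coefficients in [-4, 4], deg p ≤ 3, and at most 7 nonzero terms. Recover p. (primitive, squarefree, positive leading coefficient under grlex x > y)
deg p = 2. A generic line meets the curve in up to 2 points.
Observable constraints: the y-axis gridline crossings are at y ∈ {0, 2}; the x-axis gridline crossings are at x ∈ {-1, 0}.
The integer polynomial consistent with all of this is the stated p.

2*x^2 - 2*x*y - y^2 + 2*x + 2*y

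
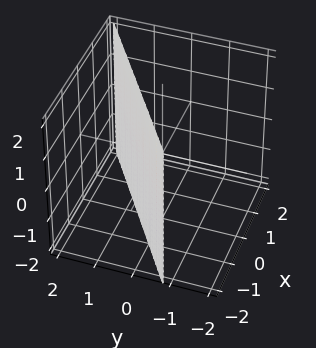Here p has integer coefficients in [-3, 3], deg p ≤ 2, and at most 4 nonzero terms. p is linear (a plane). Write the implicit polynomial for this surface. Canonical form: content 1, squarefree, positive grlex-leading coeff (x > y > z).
2*x - 3*y + 2

1. The degree is 1 — the surface is flat (a plane).
2. Observable constraints: no z-intercept at any integer in the box; one x-axis crossing is at x = -1.
3. These observations pin down the coefficients.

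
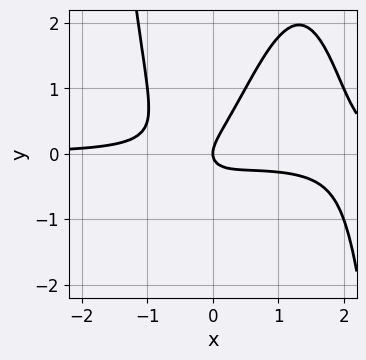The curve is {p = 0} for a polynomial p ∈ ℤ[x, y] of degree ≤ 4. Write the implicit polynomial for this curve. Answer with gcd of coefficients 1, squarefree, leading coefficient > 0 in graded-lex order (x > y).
2*x^3*y - 3*x^2*y - 2*x*y + 2*y^2 - x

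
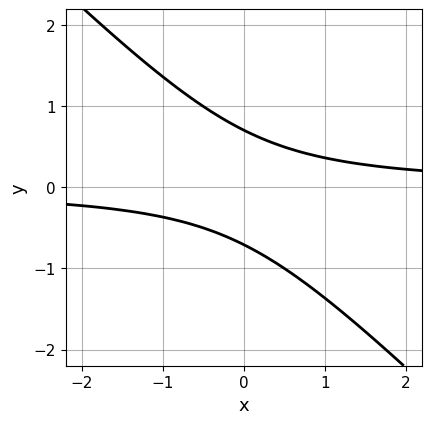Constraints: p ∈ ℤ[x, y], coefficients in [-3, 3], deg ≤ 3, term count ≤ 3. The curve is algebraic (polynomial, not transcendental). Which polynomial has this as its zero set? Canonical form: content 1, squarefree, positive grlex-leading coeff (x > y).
2*x*y + 2*y^2 - 1

deg p = 2. No degree-1 curve has this shape.
Reading off the gridlines: the curve avoids every integer x-axis point in the box.
Putting this together gives p.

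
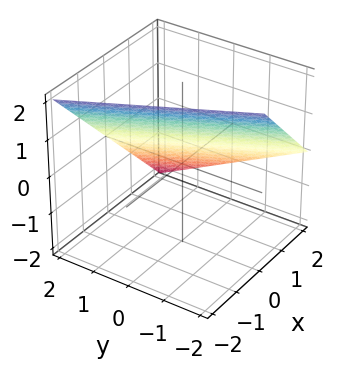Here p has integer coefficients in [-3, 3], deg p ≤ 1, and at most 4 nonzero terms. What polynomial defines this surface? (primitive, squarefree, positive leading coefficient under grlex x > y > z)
deg p = 1. Every cross-section is a straight line — this is a plane.
Checking where it meets the axes: one y-axis crossing is at y = 2; it meets the x-axis at x = 1 (among the integer gridlines).
Assembling these constraints gives the stated polynomial. Check: (0, 0, 1) on the z-axis lies on the surface, and p(0, 0, 1) = 0. ✓

2*x + y + 2*z - 2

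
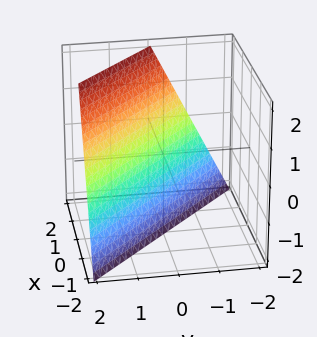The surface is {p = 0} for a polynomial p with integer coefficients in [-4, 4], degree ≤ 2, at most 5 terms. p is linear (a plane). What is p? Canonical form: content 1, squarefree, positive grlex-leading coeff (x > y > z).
First, degree: the surface is flat (a plane), so deg p = 1.
Then, against the integer gridlines: it meets the x-axis at x = 1 (among the integer gridlines); one y-axis crossing is at y = 1.
Finally, fitting integer coefficients to these (and the overall shape) gives p.

2*x + 2*y - z - 2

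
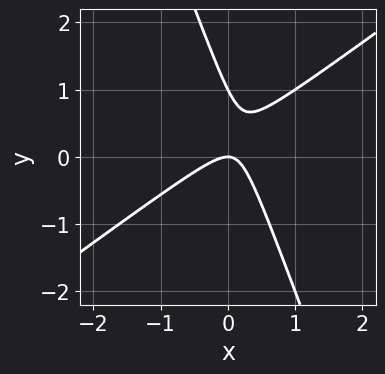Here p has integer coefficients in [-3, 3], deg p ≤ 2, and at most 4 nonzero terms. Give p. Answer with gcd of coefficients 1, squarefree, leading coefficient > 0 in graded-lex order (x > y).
The degree is 2 — no degree-1 curve has this shape.
From the visible intercepts: among the integer gridlines, it crosses the y-axis at y ∈ {0, 1}; one x-axis crossing is at x = 0.
These observations pin down the coefficients.

2*x^2 - 2*x*y - y^2 + y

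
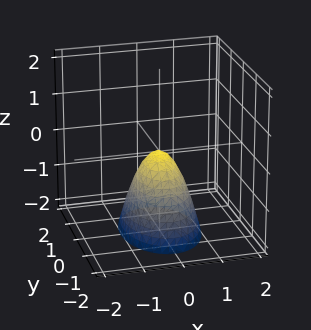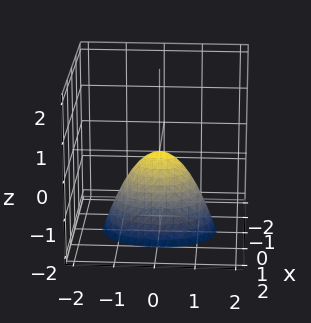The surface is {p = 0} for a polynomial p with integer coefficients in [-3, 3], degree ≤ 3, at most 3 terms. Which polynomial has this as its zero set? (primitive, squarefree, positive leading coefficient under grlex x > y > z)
The degree is 2 — a paraboloid; a quadric.
Symmetries: mirror symmetry x ↦ −x ⇒ only even powers of x; the y ↦ −y reflection is a symmetry, so y appears only in even powers.
Reading off the gridlines: it meets the z-axis at z = 0 (among the integer gridlines); one y-axis crossing is at y = 0; one x-axis crossing is at x = 0.
These observations pin down the coefficients.

2*x^2 + y^2 + z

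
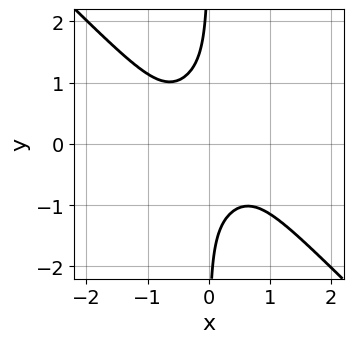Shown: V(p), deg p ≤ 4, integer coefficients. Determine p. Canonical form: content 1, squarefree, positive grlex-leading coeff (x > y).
2*x^4 + 2*x*y^3 + 1

(a) deg p = 4. No degree-3 curve has this shape.
(b) From the axis intercepts and sections: the curve avoids every integer x-axis point in the box; it misses every integer gridline on the y-axis.
(c) The integer polynomial consistent with all of this is the stated p.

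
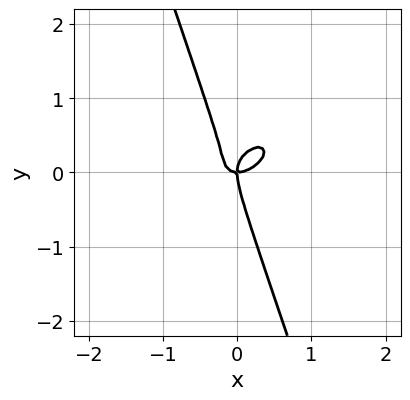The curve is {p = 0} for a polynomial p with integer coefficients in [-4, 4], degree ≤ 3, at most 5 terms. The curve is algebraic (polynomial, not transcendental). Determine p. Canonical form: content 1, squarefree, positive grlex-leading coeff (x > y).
Degree: the shape is more complex than any degree-2 curve, so deg p = 3.
From the axis intercepts and sections: it meets the y-axis at y = 0 (among the integer gridlines); it meets the x-axis at x = 0 (among the integer gridlines).
Together with the visible shape, these determine p as stated.

2*x^3 - 2*x^2*y + 2*x*y^2 + y^3 - x*y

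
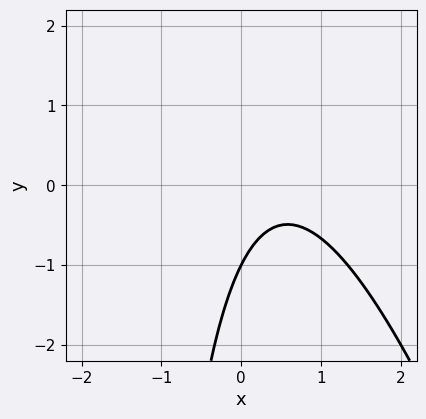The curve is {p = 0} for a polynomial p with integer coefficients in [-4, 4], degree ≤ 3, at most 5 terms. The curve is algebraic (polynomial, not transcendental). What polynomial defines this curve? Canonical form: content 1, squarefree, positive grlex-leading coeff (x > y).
3*x^2 + x*y - 3*x + 2*y + 2

(a) The degree is 2 — the shape is more complex than any degree-1 curve.
(b) From the axis intercepts and sections: no x-intercept at any integer in the box; one y-axis crossing is at y = -1.
(c) Together with the visible shape, these determine p as stated.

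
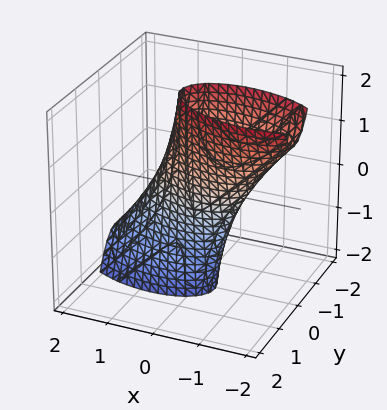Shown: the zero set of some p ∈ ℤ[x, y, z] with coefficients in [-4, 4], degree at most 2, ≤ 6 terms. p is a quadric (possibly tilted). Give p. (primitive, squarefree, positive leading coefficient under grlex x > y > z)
x^2 + x*y + x*z + 3*y^2 - 1

The degree is 2 — the shape is more complex than any degree-1 surface.
From the axis intercepts and sections: the surface avoids every integer z-axis point in the box; the x-axis gridline crossings are at x ∈ {-1, 1}.
Solving for integer coefficients yields p as stated.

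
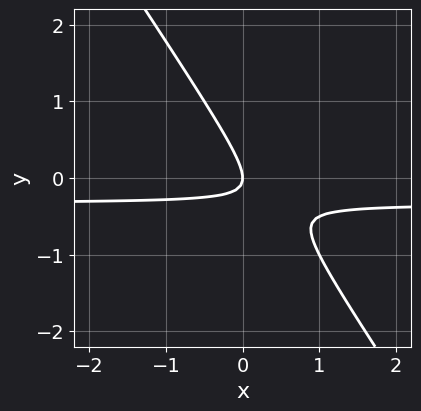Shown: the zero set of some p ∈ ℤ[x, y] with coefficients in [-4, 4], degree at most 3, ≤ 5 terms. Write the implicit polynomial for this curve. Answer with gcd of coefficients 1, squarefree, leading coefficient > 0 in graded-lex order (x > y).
3*x*y + 2*y^2 + x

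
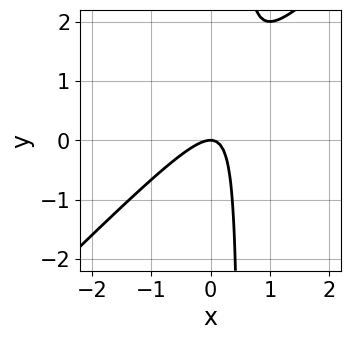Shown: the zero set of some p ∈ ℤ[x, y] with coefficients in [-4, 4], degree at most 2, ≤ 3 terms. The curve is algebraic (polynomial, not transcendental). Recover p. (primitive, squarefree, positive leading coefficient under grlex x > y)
(a) Degree: a generic line meets the curve in up to 2 points, so deg p = 2.
(b) Observable constraints: it meets the x-axis at x = 0 (among the integer gridlines); one y-axis crossing is at y = 0.
(c) Fitting integer coefficients to these (and the overall shape) gives p.

2*x^2 - 2*x*y + y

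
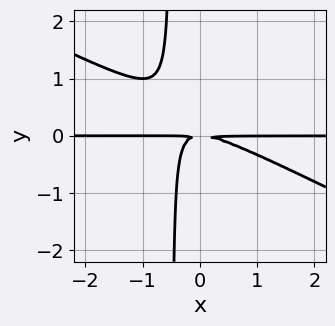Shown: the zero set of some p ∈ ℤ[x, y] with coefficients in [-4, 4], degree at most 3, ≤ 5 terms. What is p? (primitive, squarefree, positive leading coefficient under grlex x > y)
(a) The degree is 3 — the shape is more complex than any degree-2 curve.
(b) From the axis intercepts and sections: the visible x-axis segment lies entirely on the curve.
(c) Fitting integer coefficients to these (and the overall shape) gives p.

x^2*y + 2*x*y^2 + y^2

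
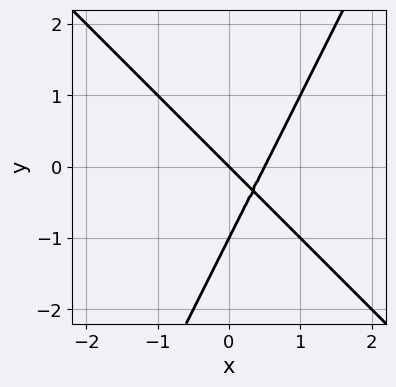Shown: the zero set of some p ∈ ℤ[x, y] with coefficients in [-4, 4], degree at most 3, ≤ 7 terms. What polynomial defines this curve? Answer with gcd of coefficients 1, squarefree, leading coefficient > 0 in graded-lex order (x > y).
1. The degree is 2 — the shape is more complex than any degree-1 curve.
2. Checking where it meets the axes: it crosses the x-axis at the gridline x = 0; among the integer gridlines, it crosses the y-axis at y ∈ {-1, 0}.
3. Together with the visible shape, these determine p as stated.

2*x^2 + x*y - y^2 - x - y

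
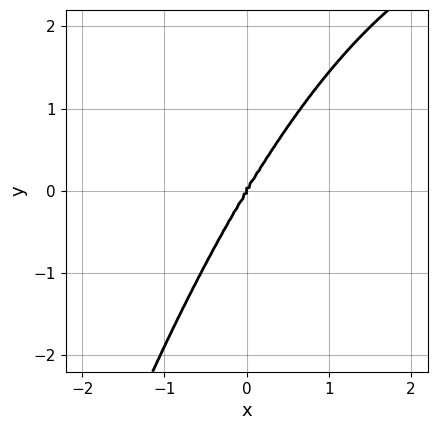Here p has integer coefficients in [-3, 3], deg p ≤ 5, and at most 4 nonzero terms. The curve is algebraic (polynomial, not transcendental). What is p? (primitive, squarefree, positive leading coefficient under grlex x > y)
First, deg p = 4. A generic line meets the curve in up to 4 points.
Then, checking where it meets the axes: one x-axis crossing is at x = 0; it meets the y-axis at y = 0 (among the integer gridlines).
Finally, these observations pin down the coefficients.

x^3*y - 3*x^3 - x^2*y + y^3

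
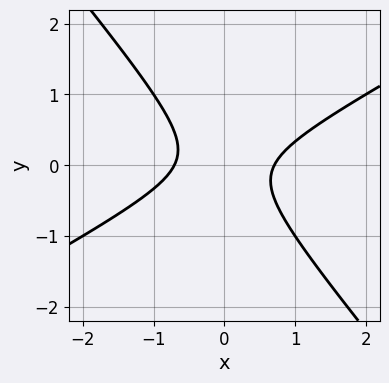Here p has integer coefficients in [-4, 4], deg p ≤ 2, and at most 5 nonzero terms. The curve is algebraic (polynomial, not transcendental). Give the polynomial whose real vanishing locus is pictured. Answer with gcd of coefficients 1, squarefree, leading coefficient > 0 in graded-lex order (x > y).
2*x^2 - 2*x*y - 3*y^2 - 1

First, the degree is 2 — the shape is more complex than any degree-1 curve.
Next, observable constraints: the curve avoids every integer y-axis point in the box.
Finally, the integer polynomial consistent with all of this is the stated p.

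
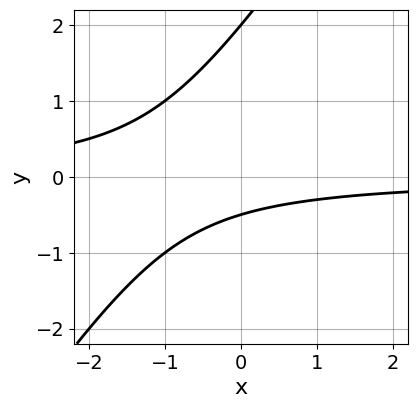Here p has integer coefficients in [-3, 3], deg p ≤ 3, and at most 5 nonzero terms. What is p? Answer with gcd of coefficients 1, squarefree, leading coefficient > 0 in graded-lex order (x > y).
3*x*y - 2*y^2 + 3*y + 2

deg p = 2.
From the axis intercepts and sections: it meets the y-axis at y = 2 (among the integer gridlines); no x-intercept at any integer in the box.
Matching integer coefficients to the picture gives p.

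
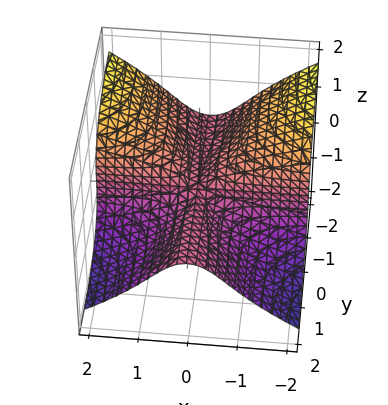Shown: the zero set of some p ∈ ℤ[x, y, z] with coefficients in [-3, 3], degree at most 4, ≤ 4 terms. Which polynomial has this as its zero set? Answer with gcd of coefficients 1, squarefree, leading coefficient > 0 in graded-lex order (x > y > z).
deg p = 3. The shape is more complex than any degree-2 surface.
Reading off the gridlines: every point of the x-axis in the box is on the surface; the visible y-axis segment lies entirely on the surface; it meets the z-axis at z = 0 (among the integer gridlines).
Solving for integer coefficients yields p as stated.

2*x^2*y + y^2*z + 3*z^3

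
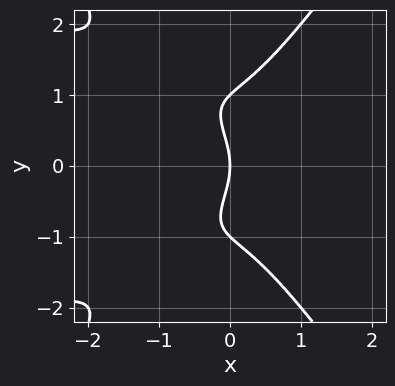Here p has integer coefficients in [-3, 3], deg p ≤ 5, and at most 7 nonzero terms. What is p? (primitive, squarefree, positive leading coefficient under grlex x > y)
Degree: a generic line meets the curve in up to 4 points, so deg p = 4.
Symmetries: the y ↦ −y reflection is a symmetry, so y appears only in even powers.
From the visible intercepts: among the integer gridlines, it crosses the y-axis at y ∈ {-1, 0, 1}; it meets the x-axis at x = 0 (among the integer gridlines).
Together with the visible shape, these determine p as stated.

2*x^2*y^2 - y^4 + 2*x^3 + y^2 + 2*x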